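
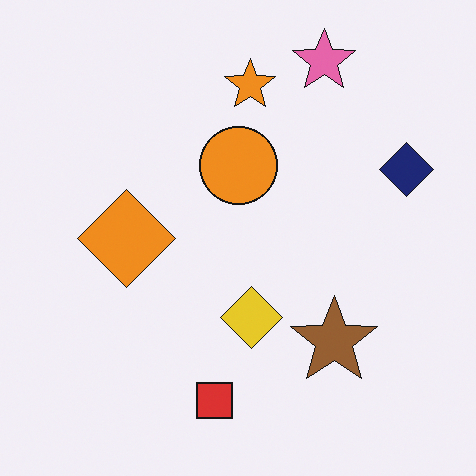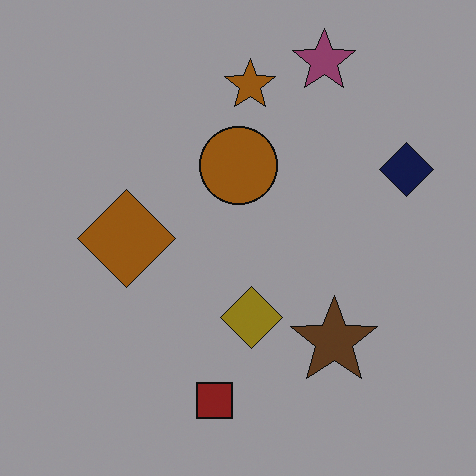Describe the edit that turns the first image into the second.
The second image is the first darkened a lot.

Every pixel — background and shapes alike — is uniformly darkened.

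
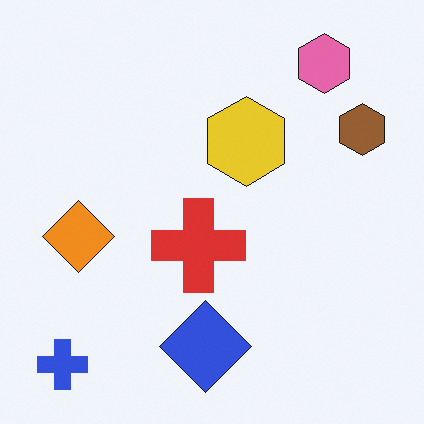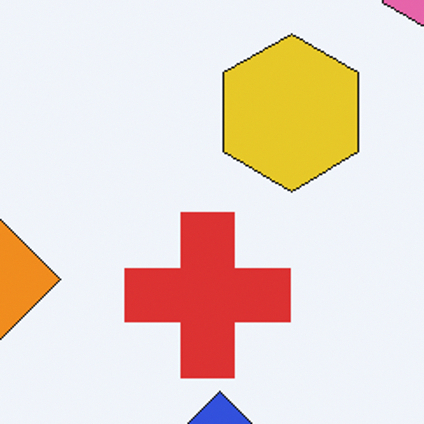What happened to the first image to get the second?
Cropped to a noticeably smaller region and rescaled.

The visible shapes are larger and the field of view is narrower; shapes near the original edges may be partly or wholly outside the frame — a crop-and-rescale.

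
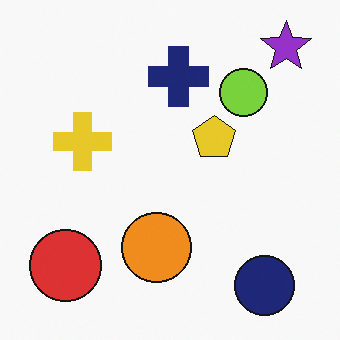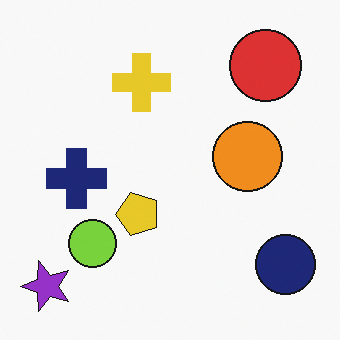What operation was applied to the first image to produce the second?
The image was transposed (reflected across the top-left ↔ bottom-right diagonal).

Shapes have swapped their row and column positions — what was in the top-right is now in the bottom-left — a diagonal reflection.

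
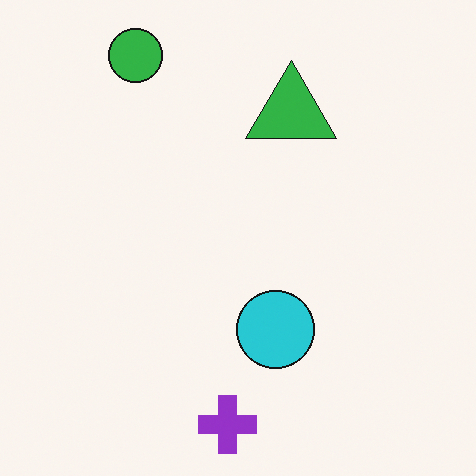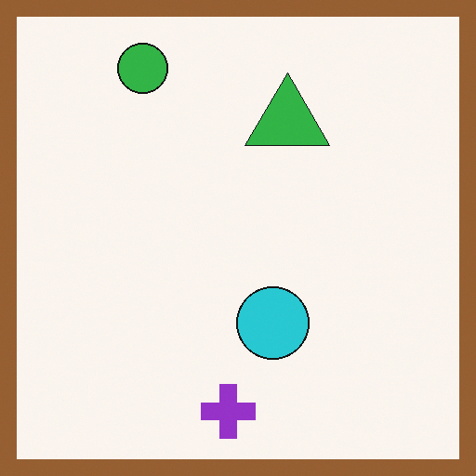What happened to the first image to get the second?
The second image is the first framed with a brown border.

A solid brown frame runs around the edge of the second image, with the content slightly shrunk inside it.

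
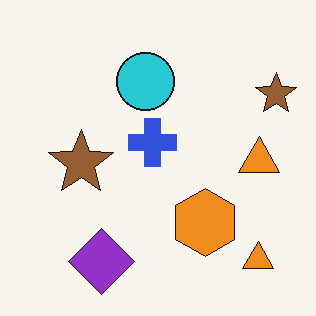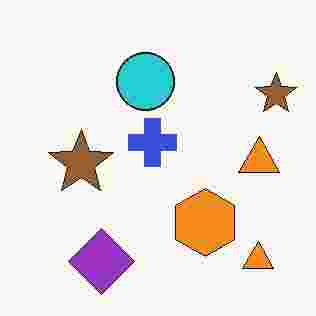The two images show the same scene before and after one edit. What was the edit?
Heavily JPEG-compressed with obvious blocking artifacts.

Blocky 8×8 compression artifacts appear around shape edges and the flat background shows ringing — characteristic JPEG degradation.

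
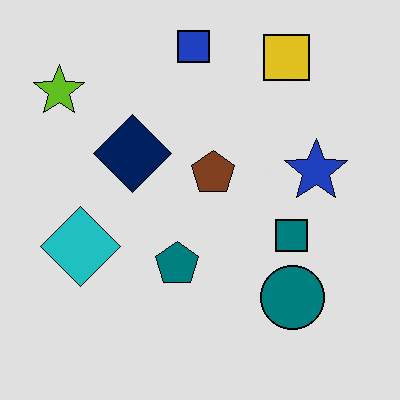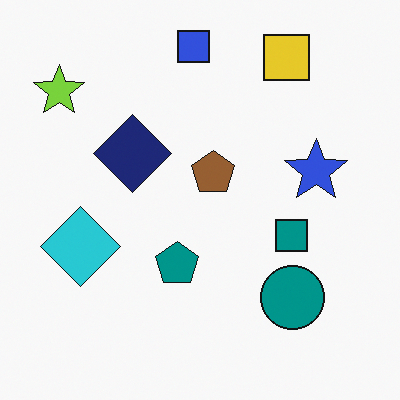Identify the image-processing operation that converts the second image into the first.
The image was moderately posterized.

Each flat color has snapped to a coarser quantized level — most visibly, the near-white background has dropped to a flat grey.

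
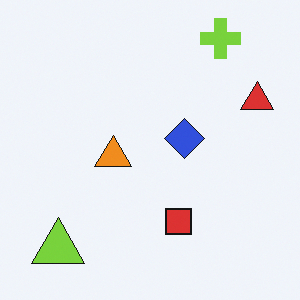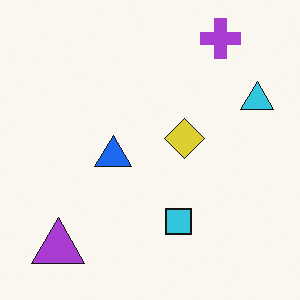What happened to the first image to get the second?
This is the original image hue-shifted by a large amount.

Every shape's color has rotated by the same amount around the hue wheel — a uniform hue shift.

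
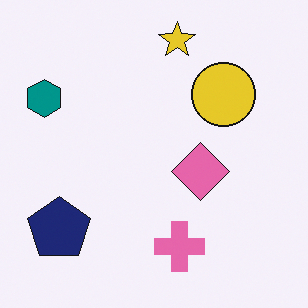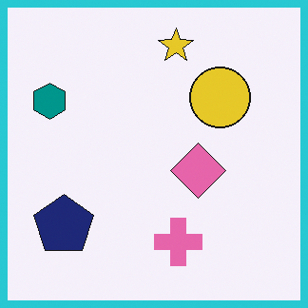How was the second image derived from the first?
The second image is the first framed with a cyan border.

A solid cyan frame runs around the edge of the second image, with the content slightly shrunk inside it.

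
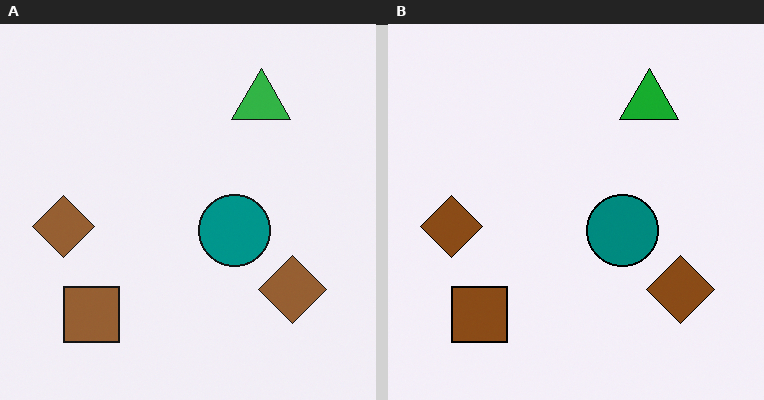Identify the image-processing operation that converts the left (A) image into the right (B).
This is the original image given slightly increased contrast.

Tones are pushed away from mid-grey across the whole image — a global contrast change.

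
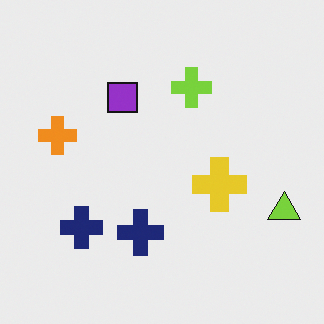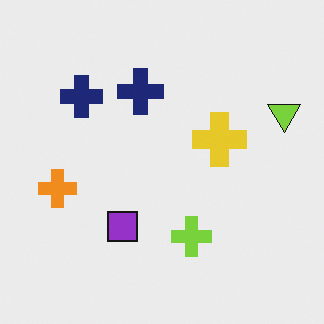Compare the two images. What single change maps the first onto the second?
It was flipped vertically (top ↔ bottom).

The lime cross is in the top of the first image and the bottom of the second — shapes on opposite sides of the horizontal midline have swapped in a mirror flip.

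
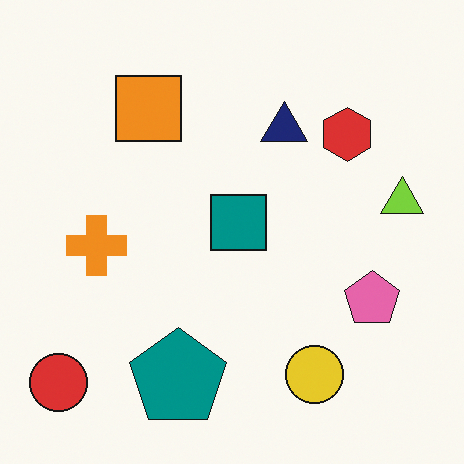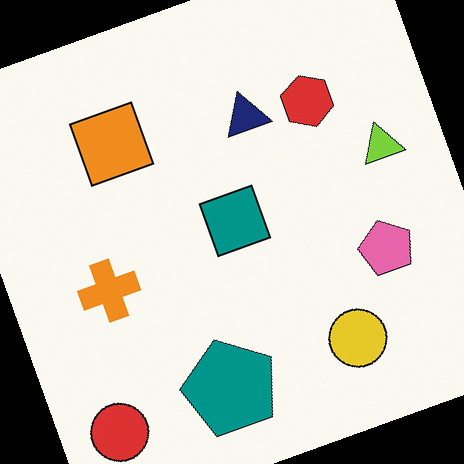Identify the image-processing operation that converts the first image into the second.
The image was rotated counter-clockwise by a clearly visible amount.

Every shape is tilted by the same angle and the image corners show triangular fill wedges — a whole-image rotation by a non-right angle.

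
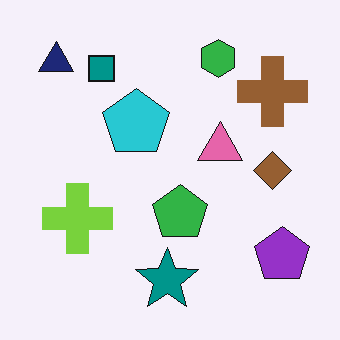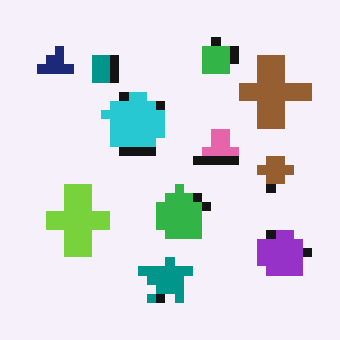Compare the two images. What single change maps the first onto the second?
Coarsely pixelated.

Shapes are reduced to large square blocks; fine edges and outlines are lost — a downscale-then-upscale (mosaic) effect.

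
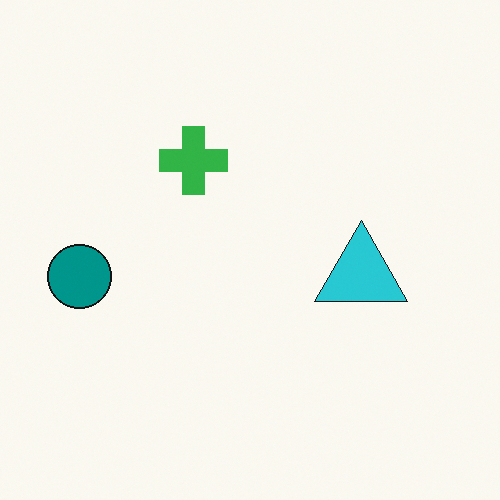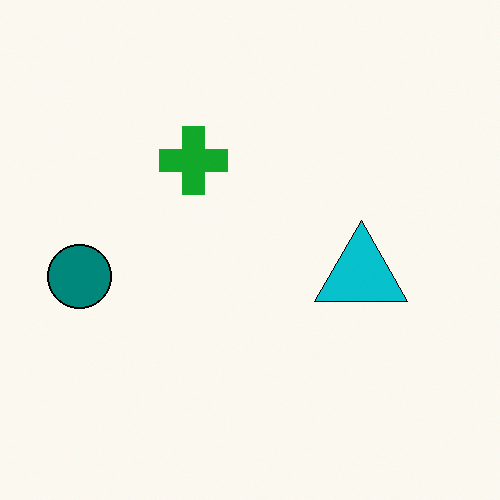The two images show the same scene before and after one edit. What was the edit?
This is the original image given slightly increased contrast.

Tones are pushed away from mid-grey across the whole image — a global contrast change.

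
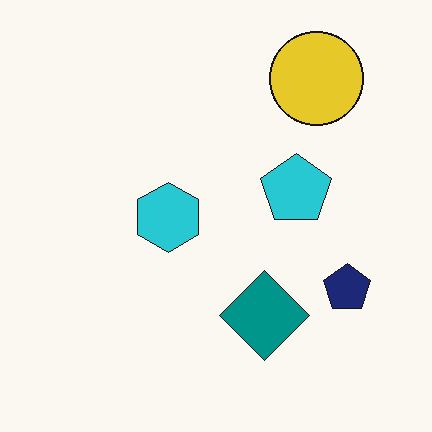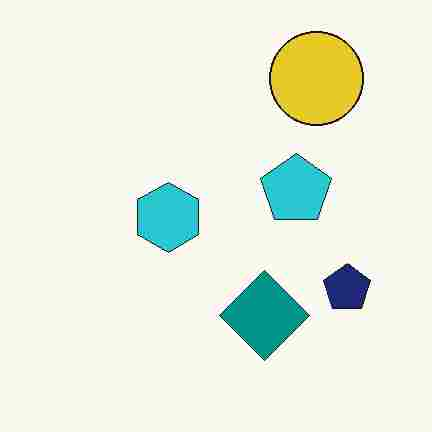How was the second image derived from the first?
It was heavily JPEG-compressed with obvious blocking artifacts.

Blocky 8×8 compression artifacts appear around shape edges and the flat background shows ringing — characteristic JPEG degradation.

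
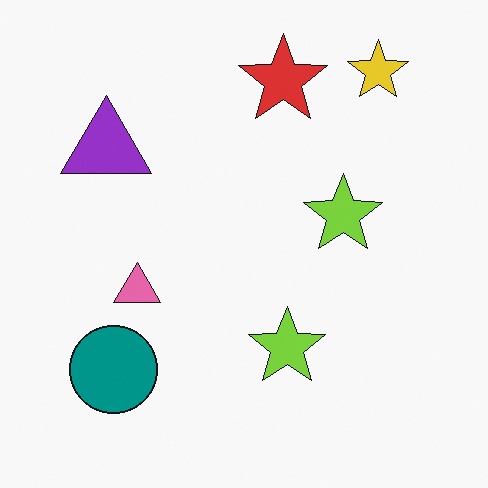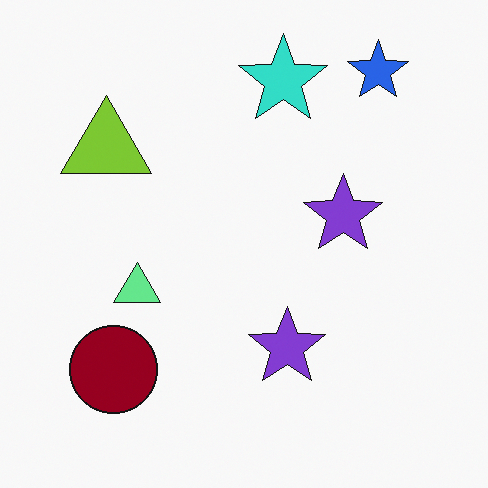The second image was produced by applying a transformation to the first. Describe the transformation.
Hue-shifted through roughly half the color wheel.

Every shape's color has rotated by the same amount around the hue wheel — a uniform hue shift.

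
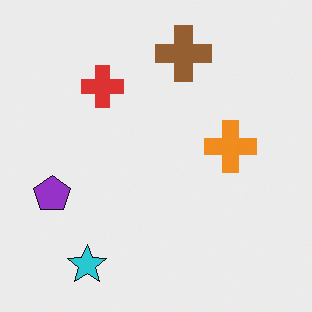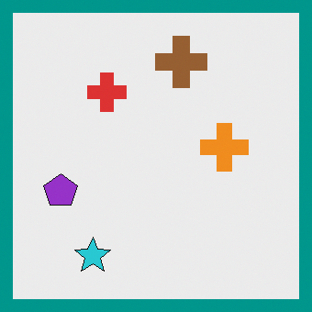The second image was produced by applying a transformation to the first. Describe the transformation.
The second image is the first framed with a teal border.

A solid teal frame runs around the edge of the second image, with the content slightly shrunk inside it.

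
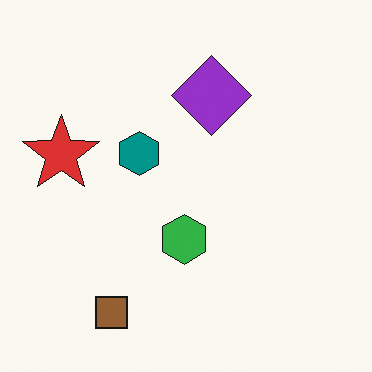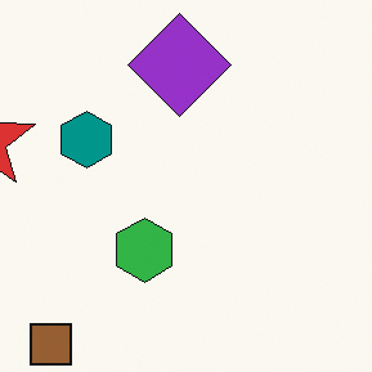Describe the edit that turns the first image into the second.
Cropped to a modestly smaller region and rescaled.

The visible shapes are larger and the field of view is narrower; shapes near the original edges may be partly or wholly outside the frame — a crop-and-rescale.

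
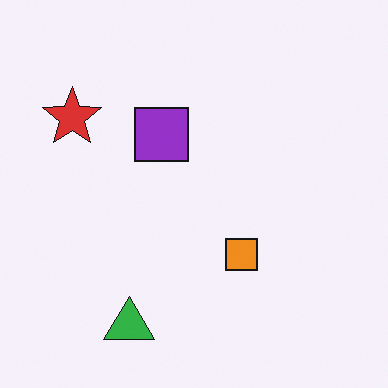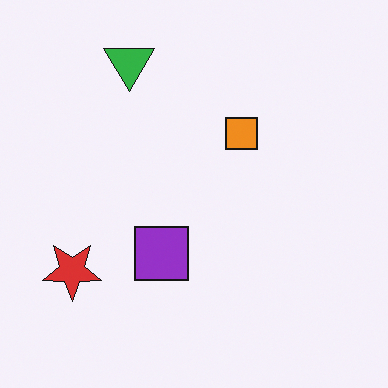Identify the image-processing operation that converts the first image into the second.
Flipped vertically (top ↔ bottom).

The green triangle is in the bottom-left of the first image and the top-left of the second — shapes on opposite sides of the horizontal midline have swapped in a mirror flip.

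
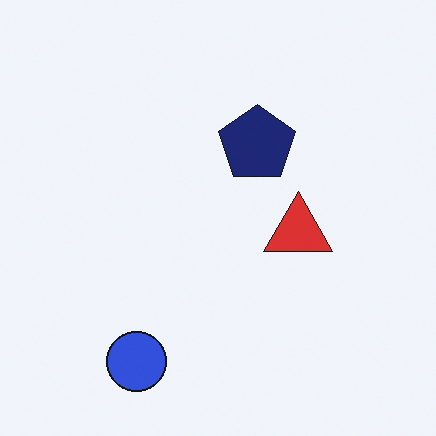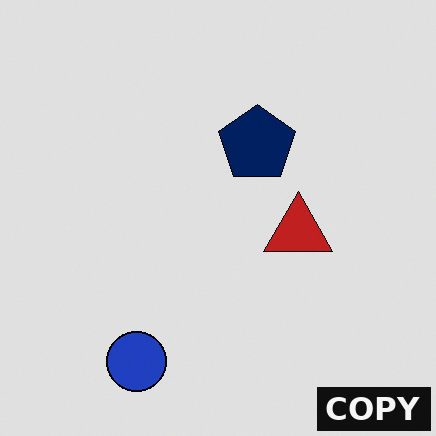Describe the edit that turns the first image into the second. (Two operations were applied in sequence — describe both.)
The transformation is: moderately posterized, then watermarked with the text "COPY" in the lower-right corner.

Each flat color has snapped to a coarser quantized level — most visibly, the near-white background has dropped to a flat grey. A dark label reading "COPY" appears in the lower-right corner.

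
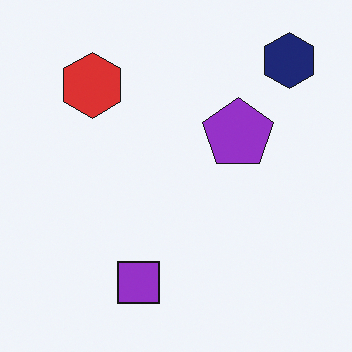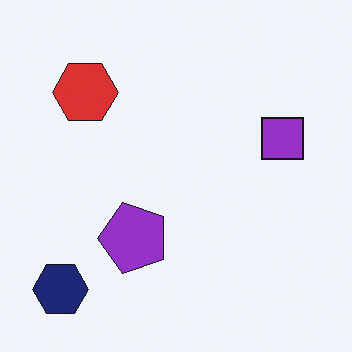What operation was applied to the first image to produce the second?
Transposed (reflected across the top-left ↔ bottom-right diagonal).

Shapes have swapped their row and column positions — what was in the top-right is now in the bottom-left — a diagonal reflection.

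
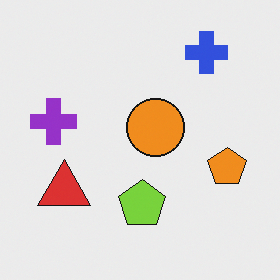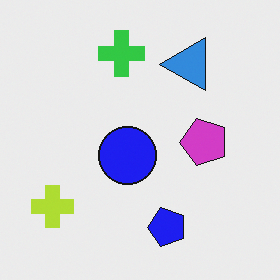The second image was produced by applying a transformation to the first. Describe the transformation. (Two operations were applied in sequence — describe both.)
The second image is the first transposed (reflected across the top-left ↔ bottom-right diagonal), then hue-shifted by a large amount.

Shapes have swapped their row and column positions — what was in the top-right is now in the bottom-left — a diagonal reflection. Every shape's color has rotated by the same amount around the hue wheel — a uniform hue shift.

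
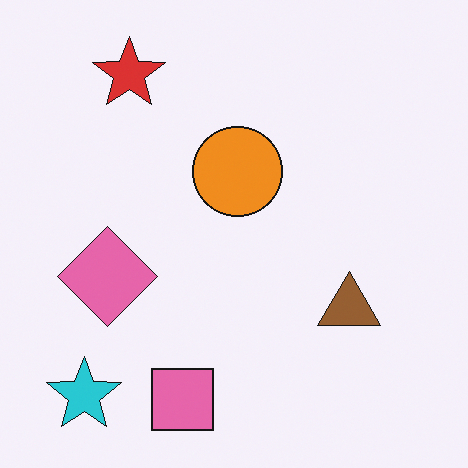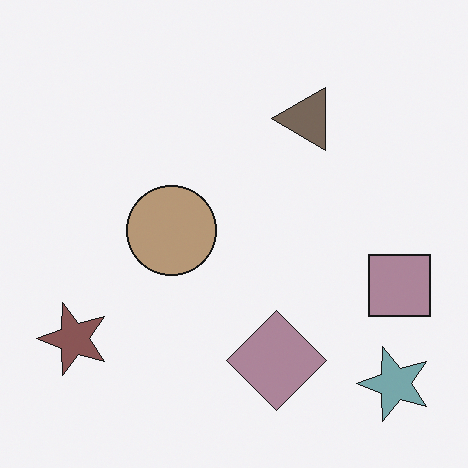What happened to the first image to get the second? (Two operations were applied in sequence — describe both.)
Heavily desaturated, then rotated 90° counter-clockwise.

All colors are more muted and greyish — a global saturation change. The cyan star sits in the bottom-left of the first image and the bottom-right of the second — consistent with a whole-image 90° counter-clockwise rotation.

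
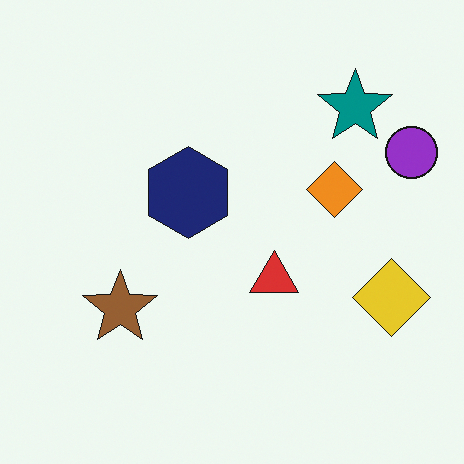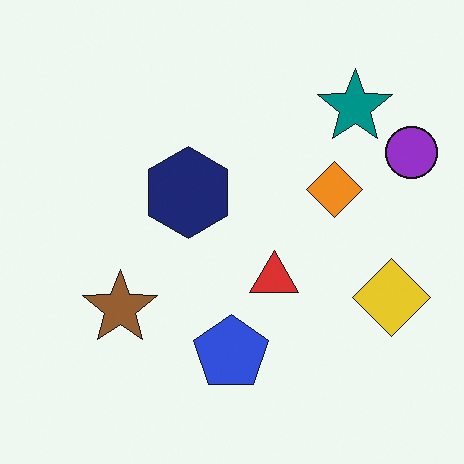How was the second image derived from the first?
This is the original image overlaid with an additional blue pentagon.

A blue pentagon appears in the second image that is absent from the first.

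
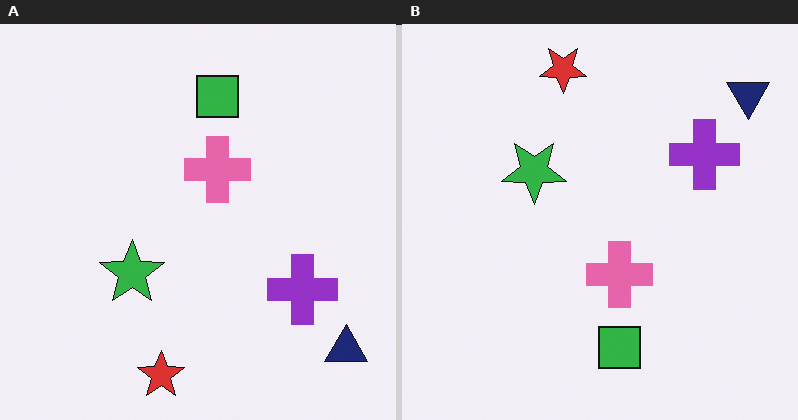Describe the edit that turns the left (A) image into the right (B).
Flipped vertically (top ↔ bottom).

The red star is in the bottom of the left (A) image and the top of the right (B) — shapes on opposite sides of the horizontal midline have swapped in a mirror flip.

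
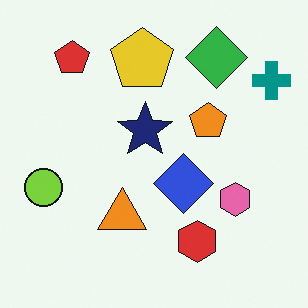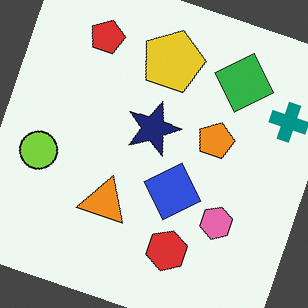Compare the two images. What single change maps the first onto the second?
Rotated clockwise by a clearly visible amount.

Every shape is tilted by the same angle and the image corners show triangular fill wedges — a whole-image rotation by a non-right angle.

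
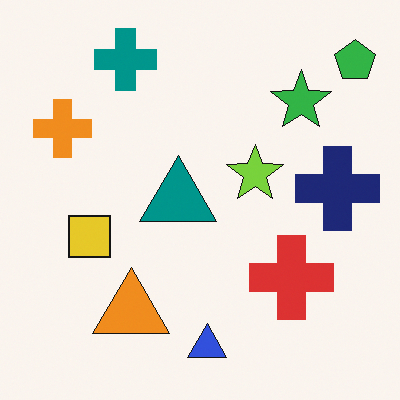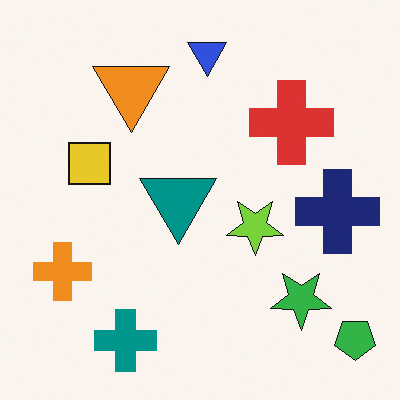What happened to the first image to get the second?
The second image is the first flipped vertically (top ↔ bottom).

The blue triangle is in the bottom of the first image and the top of the second — shapes on opposite sides of the horizontal midline have swapped in a mirror flip.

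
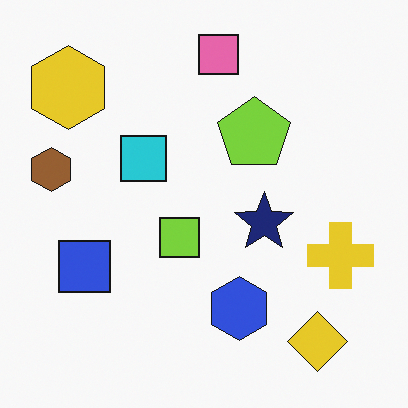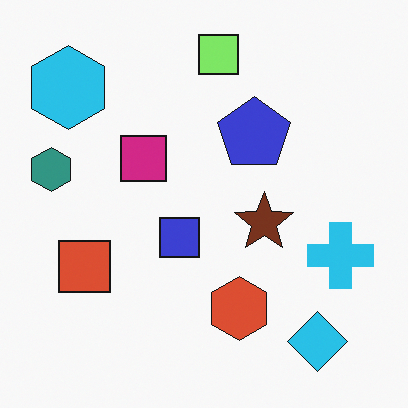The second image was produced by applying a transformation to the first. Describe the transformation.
This is the original image hue-shifted through roughly a third of the color wheel.

Every shape's color has rotated by the same amount around the hue wheel — a uniform hue shift.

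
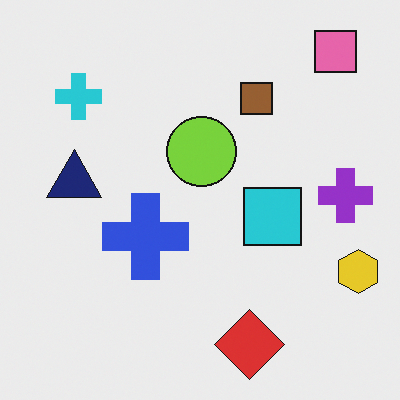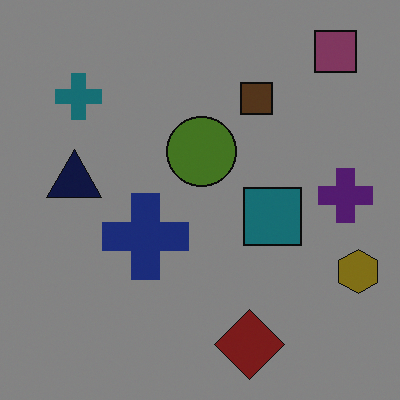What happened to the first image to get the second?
Darkened a lot.

Every pixel — background and shapes alike — is uniformly darkened.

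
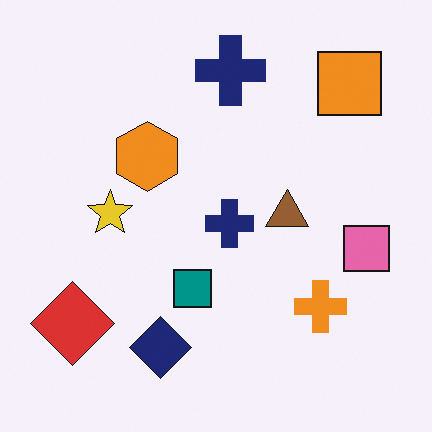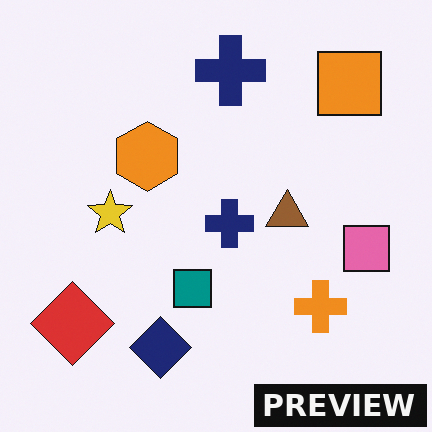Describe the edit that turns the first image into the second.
Watermarked with the text "PREVIEW" in the lower-right corner.

A dark label reading "PREVIEW" appears in the lower-right corner.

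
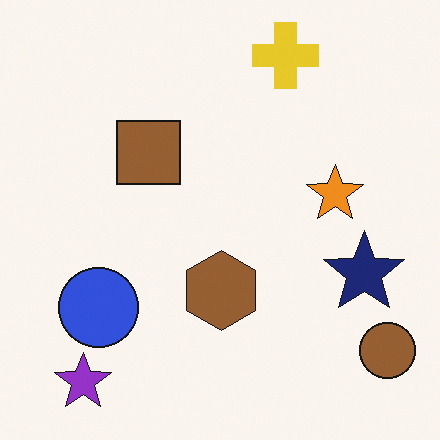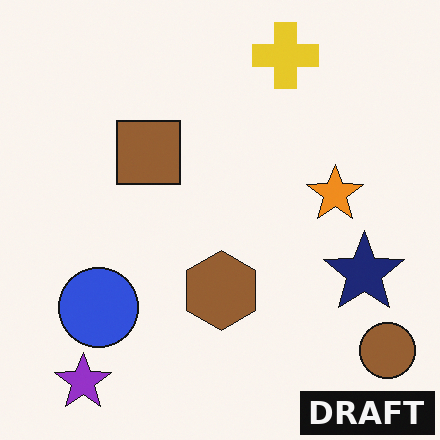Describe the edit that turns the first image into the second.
Watermarked with the text "DRAFT" in the lower-right corner.

A dark label reading "DRAFT" appears in the lower-right corner.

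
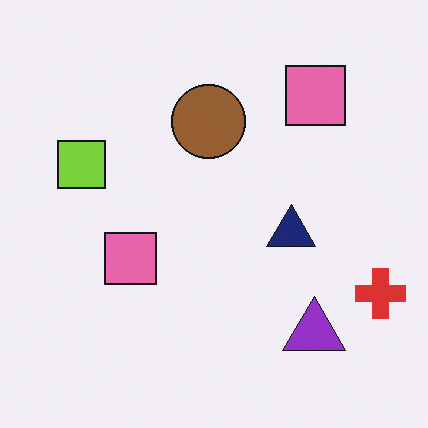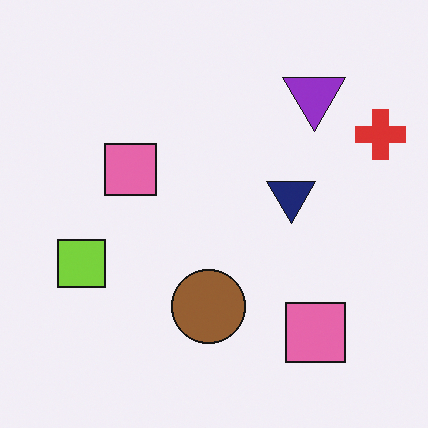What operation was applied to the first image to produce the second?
It was flipped vertically (top ↔ bottom).

The purple triangle is in the bottom-right of the first image and the top-right of the second — shapes on opposite sides of the horizontal midline have swapped in a mirror flip.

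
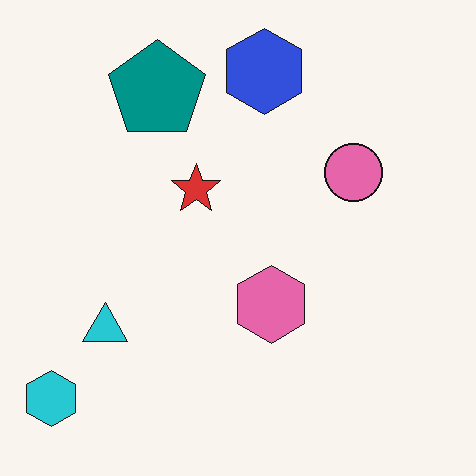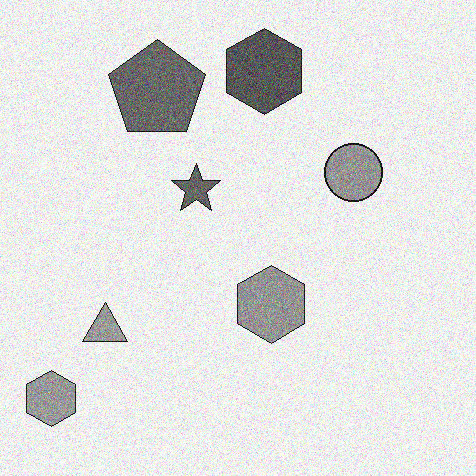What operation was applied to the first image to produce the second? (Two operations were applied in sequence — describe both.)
It was converted to grayscale, then degraded with moderate additive noise.

All color is removed — every shape is now a shade of grey. Random speckle covers the whole image, including the flat background.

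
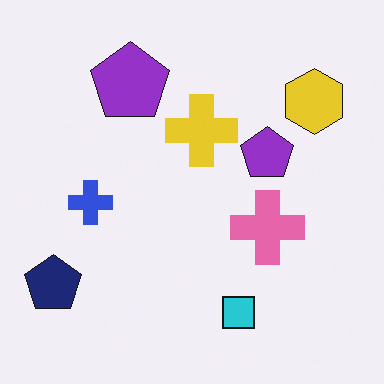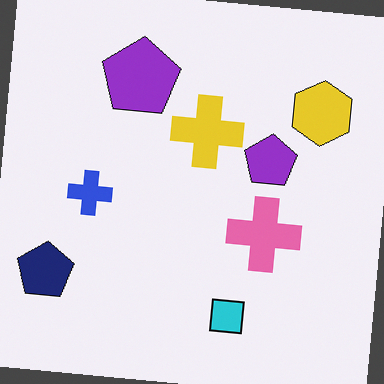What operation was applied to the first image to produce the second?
This is the original image rotated clockwise by a small amount.

Every shape is tilted by the same angle and the image corners show triangular fill wedges — a whole-image rotation by a non-right angle.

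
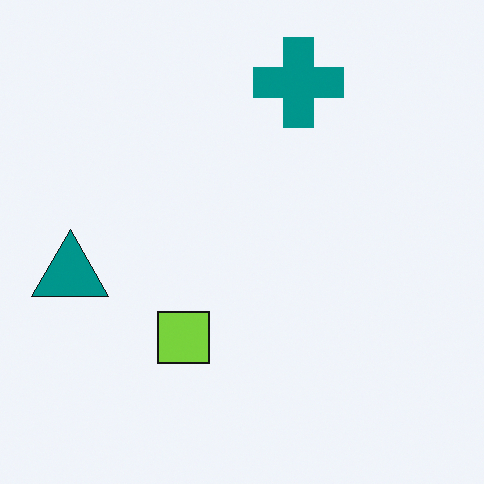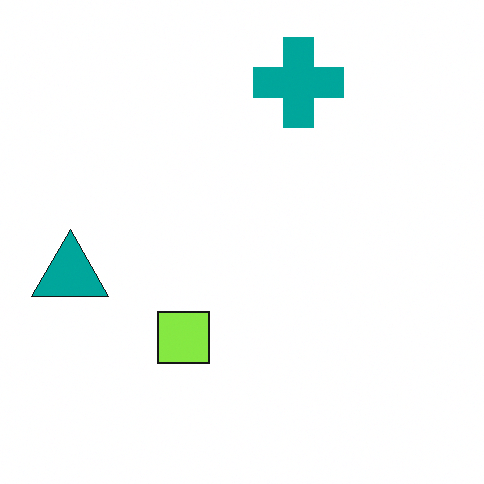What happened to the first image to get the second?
Slightly brightened.

Every pixel — background and shapes alike — is uniformly brightened.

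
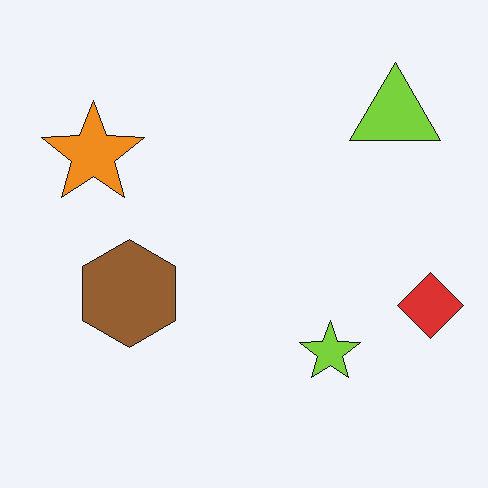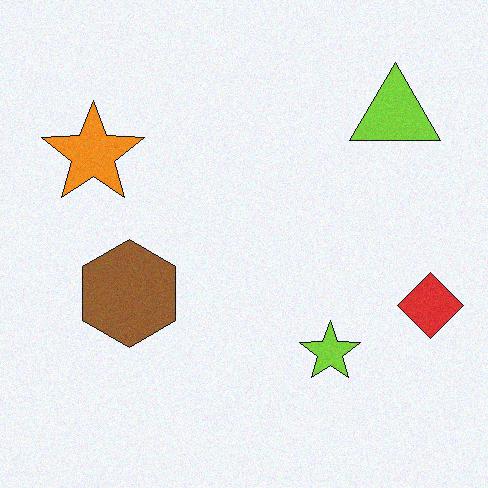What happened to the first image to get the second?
It was degraded with a light layer of grain.

Random speckle covers the whole image, including the flat background.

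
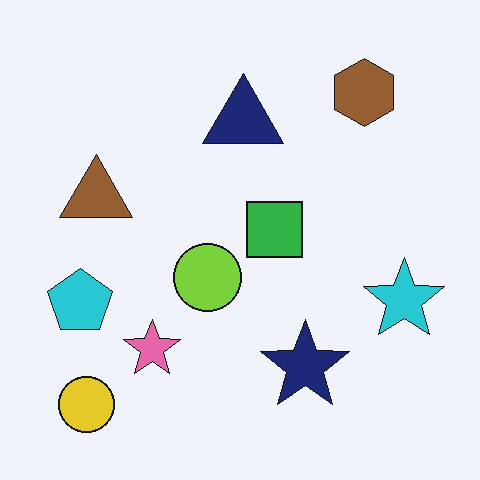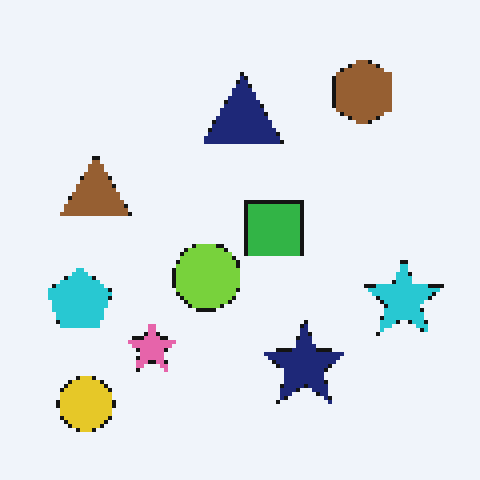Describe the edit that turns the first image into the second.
It was mildly pixelated.

Shapes are reduced to large square blocks; fine edges and outlines are lost — a downscale-then-upscale (mosaic) effect.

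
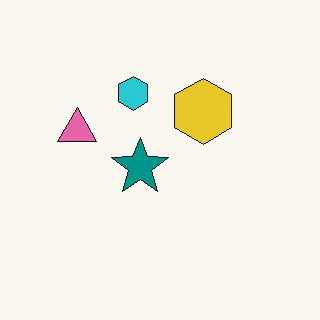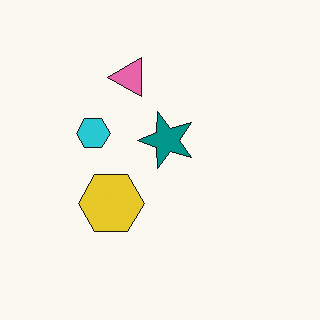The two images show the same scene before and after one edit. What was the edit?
The second image is the first transposed (reflected across the top-left ↔ bottom-right diagonal).

Shapes have swapped their row and column positions — what was in the top-right is now in the bottom-left — a diagonal reflection.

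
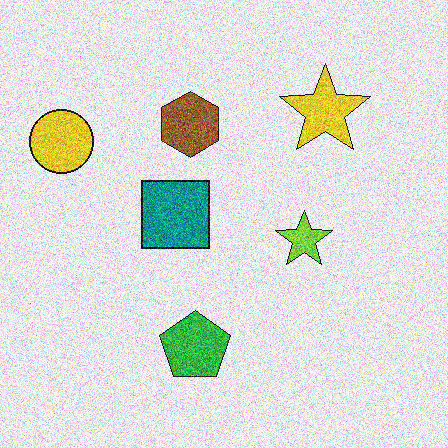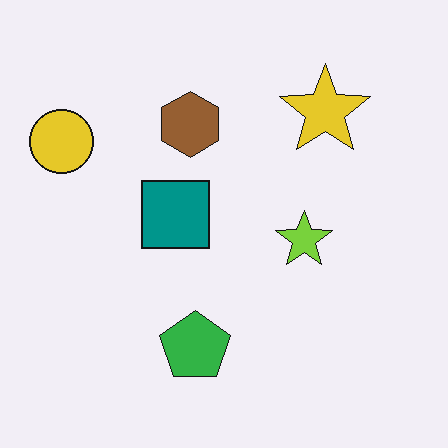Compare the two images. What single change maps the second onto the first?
Degraded with strong gaussian noise.

Random speckle covers the whole image, including the flat background.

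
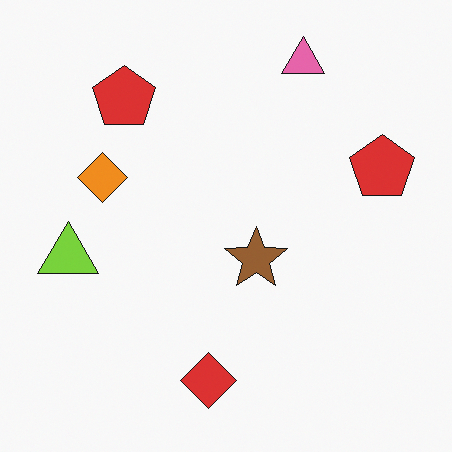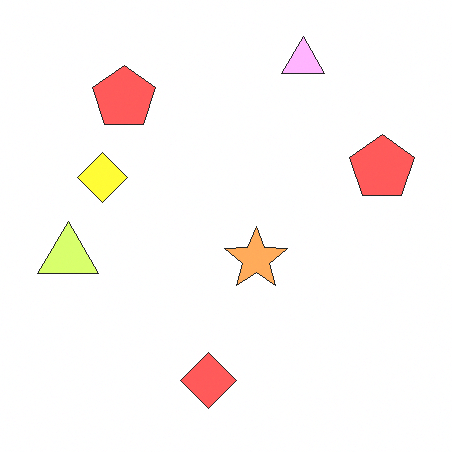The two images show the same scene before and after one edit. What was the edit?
The second image is the first noticeably brightened.

Every pixel — background and shapes alike — is uniformly brightened.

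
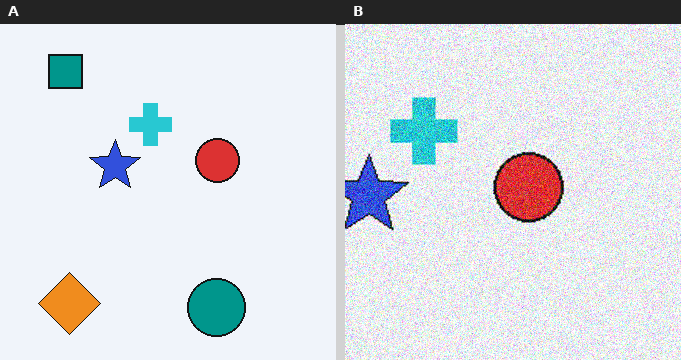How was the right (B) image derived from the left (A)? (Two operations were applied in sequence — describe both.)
The image was cropped to a modestly smaller region and rescaled, then degraded with a thick layer of grain.

The visible shapes are larger and the field of view is narrower; shapes near the original edges may be partly or wholly outside the frame — a crop-and-rescale. Random speckle covers the whole image, including the flat background.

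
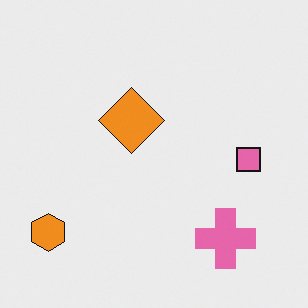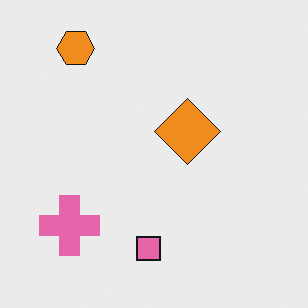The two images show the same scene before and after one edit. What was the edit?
Rotated 90° clockwise.

The orange hexagon sits in the bottom-left of the first image and the top-left of the second — consistent with a whole-image 90° clockwise rotation.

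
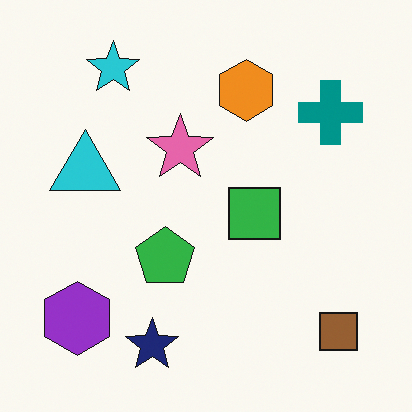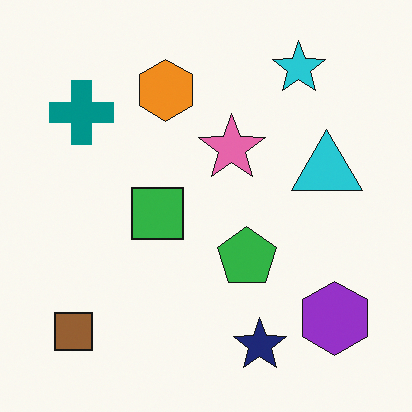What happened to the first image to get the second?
The transformation is: flipped horizontally (left ↔ right).

The brown square is in the bottom-right of the first image and the bottom-left of the second — shapes on opposite sides of the vertical midline have swapped in a mirror flip.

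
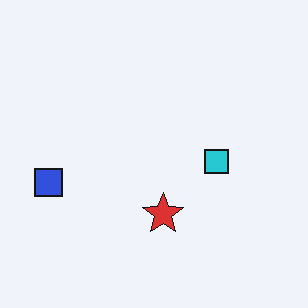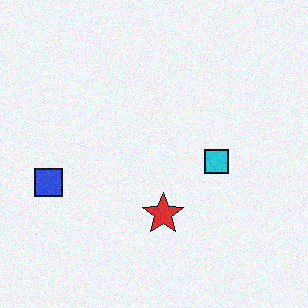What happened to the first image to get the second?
Degraded with light additive noise.

Random speckle covers the whole image, including the flat background.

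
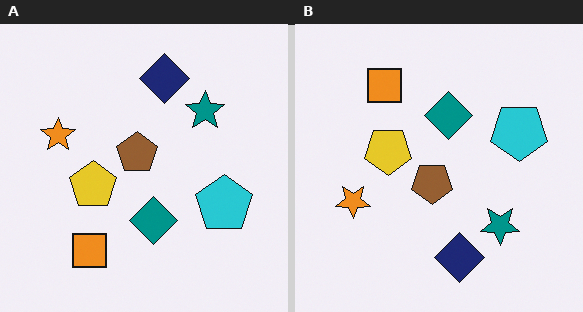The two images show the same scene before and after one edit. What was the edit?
This is the original image flipped vertically (top ↔ bottom).

The navy diamond is in the top of the left (A) image and the bottom of the right (B) — shapes on opposite sides of the horizontal midline have swapped in a mirror flip.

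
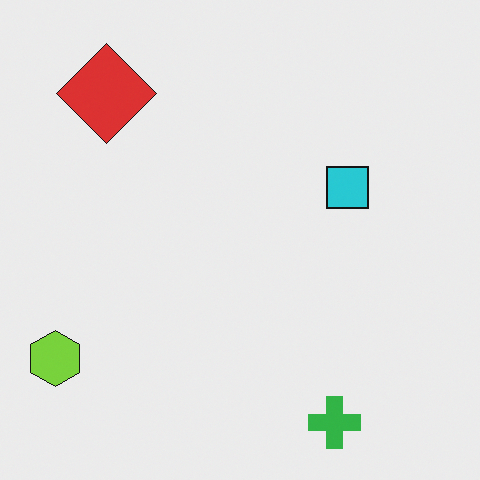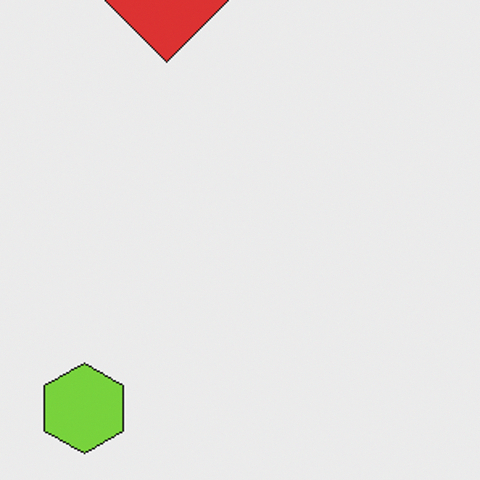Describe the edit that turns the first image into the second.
This is the original image cropped to a modestly smaller region and rescaled.

The visible shapes are larger and the field of view is narrower; shapes near the original edges may be partly or wholly outside the frame — a crop-and-rescale.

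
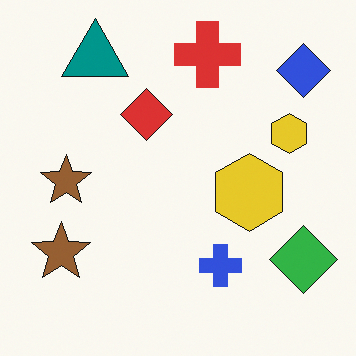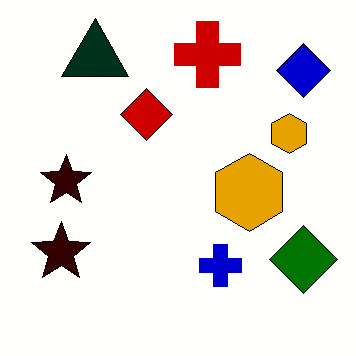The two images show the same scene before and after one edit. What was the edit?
The image was boosted in contrast.

Tones are pushed away from mid-grey across the whole image — a global contrast change.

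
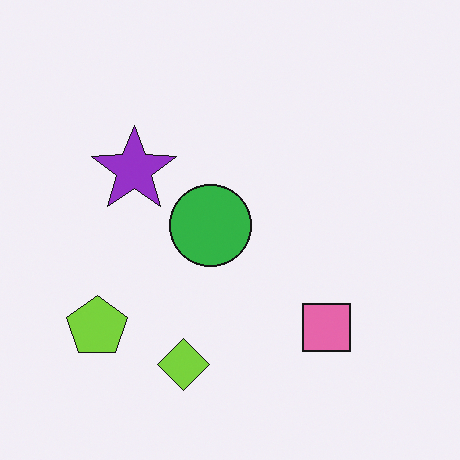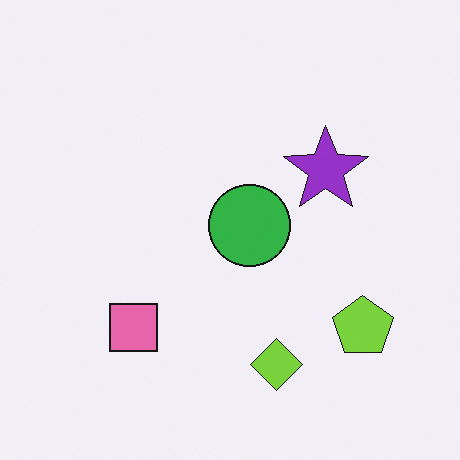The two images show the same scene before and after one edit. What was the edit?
The image was flipped horizontally (left ↔ right).

The lime pentagon is in the bottom-left of the first image and the bottom-right of the second — shapes on opposite sides of the vertical midline have swapped in a mirror flip.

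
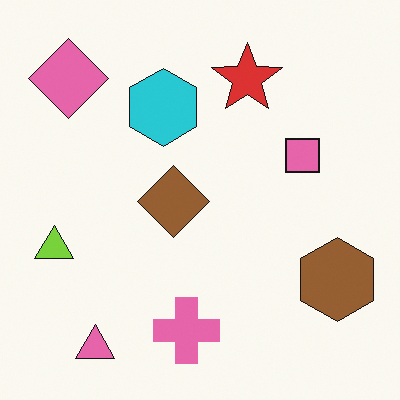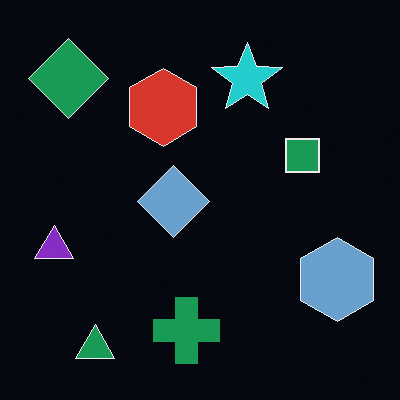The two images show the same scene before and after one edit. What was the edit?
It was color-inverted (negative).

The light background has become dark and every shape's color is its complement — a photographic negative.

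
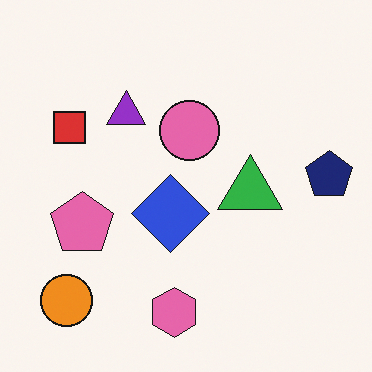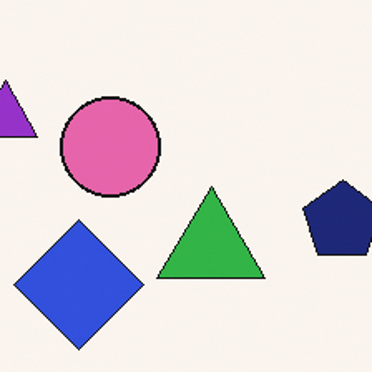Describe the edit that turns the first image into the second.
It was cropped tightly and scaled back up.

The visible shapes are larger and the field of view is narrower; shapes near the original edges may be partly or wholly outside the frame — a crop-and-rescale.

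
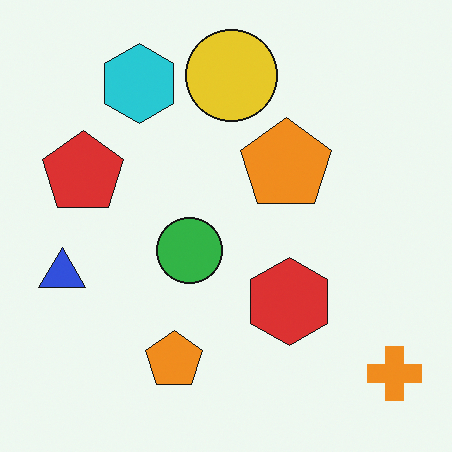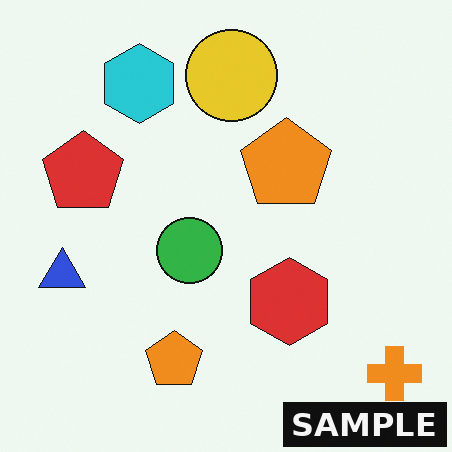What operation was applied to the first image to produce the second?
The second image is the first watermarked with the text "SAMPLE" in the lower-right corner.

A dark label reading "SAMPLE" appears in the lower-right corner.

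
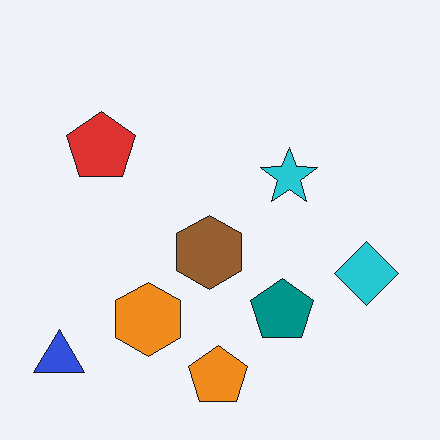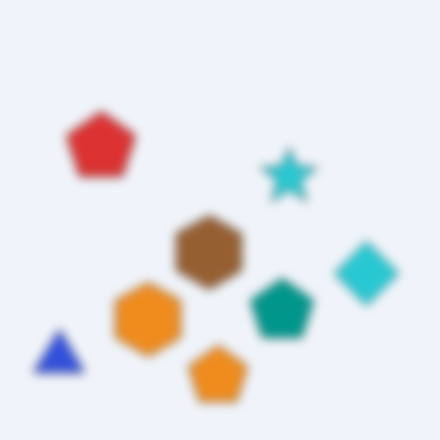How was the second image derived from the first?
The second image is the first heavily blurred.

Shape edges and outlines are uniformly softened across the whole image.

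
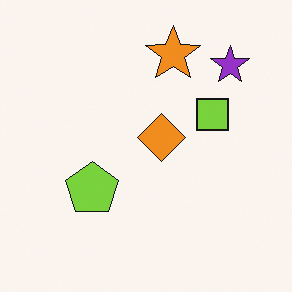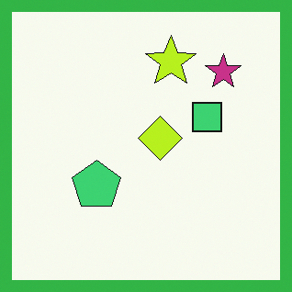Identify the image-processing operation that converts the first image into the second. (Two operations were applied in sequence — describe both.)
Hue-shifted by a small amount, then framed with a green border.

Every shape's color has rotated by the same amount around the hue wheel — a uniform hue shift. A solid green frame runs around the edge of the second image, with the content slightly shrunk inside it.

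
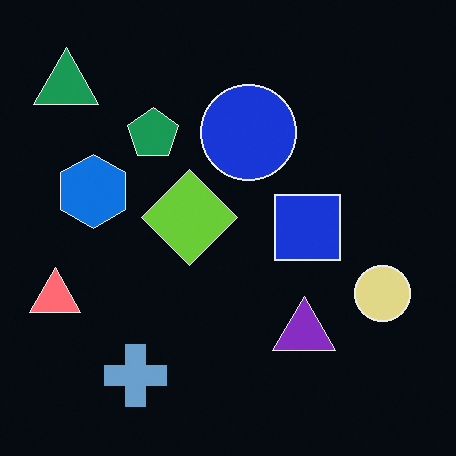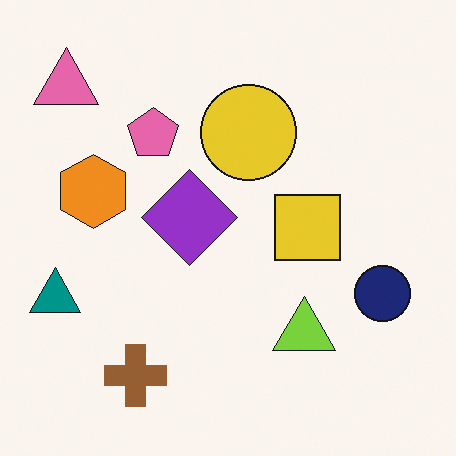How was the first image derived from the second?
The image was color-inverted (negative).

The light background has become dark and every shape's color is its complement — a photographic negative.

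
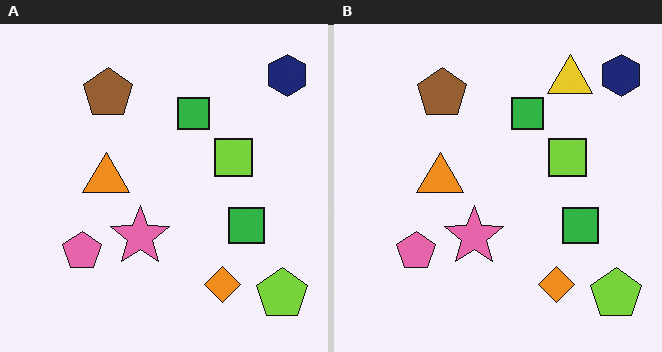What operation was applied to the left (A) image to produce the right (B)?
This is the original image overlaid with an additional yellow triangle.

A yellow triangle appears in the right (B) image that is absent from the left (A).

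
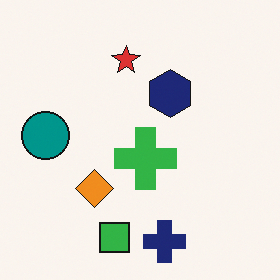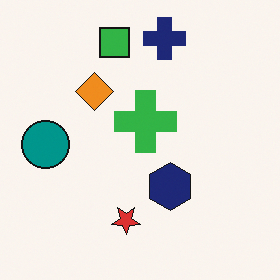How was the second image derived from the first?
Flipped vertically (top ↔ bottom).

The navy cross is in the bottom of the first image and the top of the second — shapes on opposite sides of the horizontal midline have swapped in a mirror flip.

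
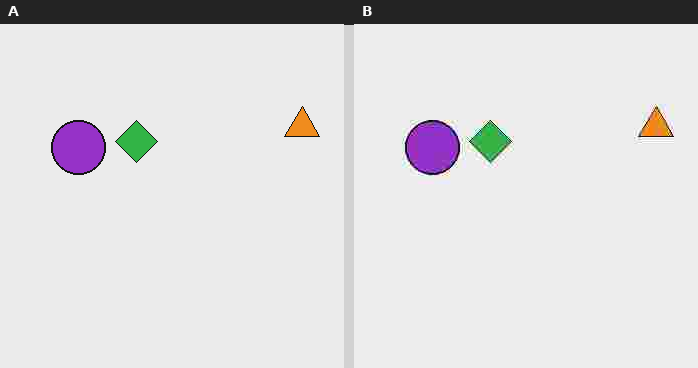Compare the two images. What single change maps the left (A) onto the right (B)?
The transformation is: degraded with heavy JPEG compression.

Blocky 8×8 compression artifacts appear around shape edges and the flat background shows ringing — characteristic JPEG degradation.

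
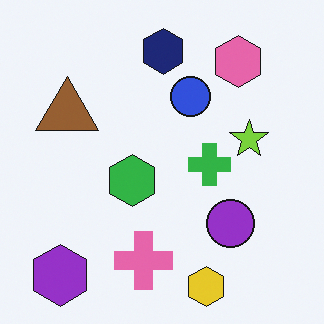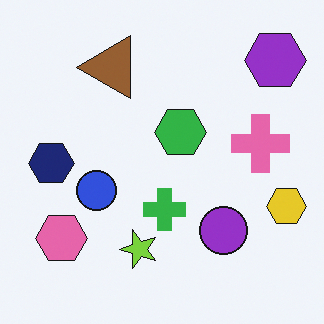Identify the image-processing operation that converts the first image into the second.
The second image is the first transposed (reflected across the top-left ↔ bottom-right diagonal).

Shapes have swapped their row and column positions — what was in the top-right is now in the bottom-left — a diagonal reflection.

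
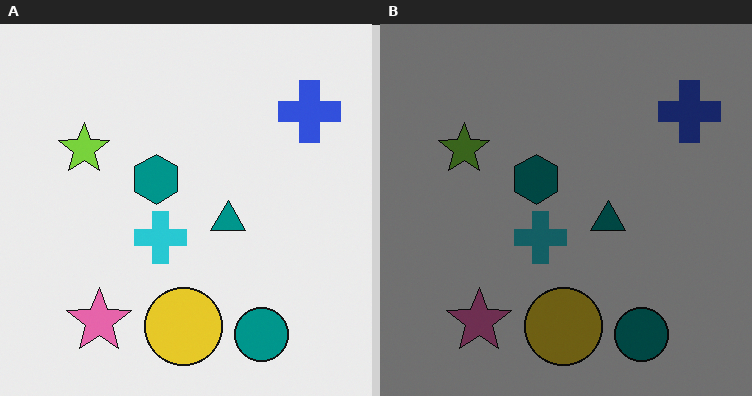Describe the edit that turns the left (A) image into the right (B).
This is the original image substantially darkened.

Every pixel — background and shapes alike — is uniformly darkened.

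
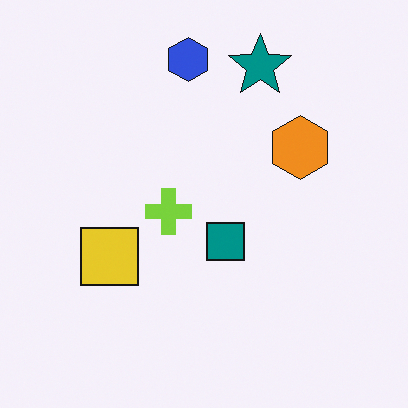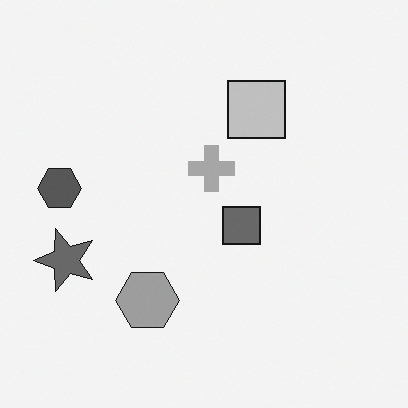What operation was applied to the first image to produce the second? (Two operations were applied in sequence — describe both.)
The second image is the first converted to grayscale, then transposed (reflected across the top-left ↔ bottom-right diagonal).

All color is removed — every shape is now a shade of grey. Shapes have swapped their row and column positions — what was in the top-right is now in the bottom-left — a diagonal reflection.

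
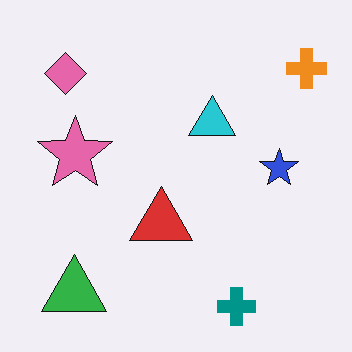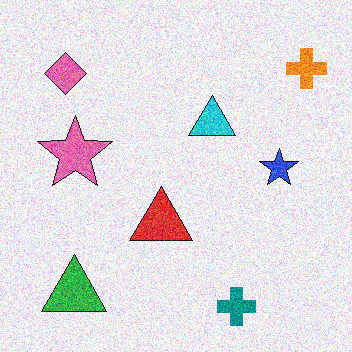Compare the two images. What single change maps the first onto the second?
The image was degraded with visible gaussian noise.

Random speckle covers the whole image, including the flat background.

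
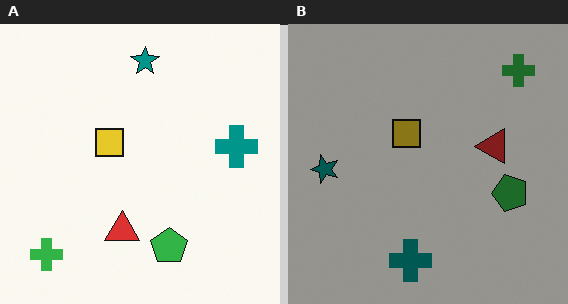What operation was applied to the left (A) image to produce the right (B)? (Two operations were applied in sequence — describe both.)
The right (B) image is the left (A) transposed (reflected across the top-left ↔ bottom-right diagonal), then substantially darkened.

Shapes have swapped their row and column positions — what was in the top-right is now in the bottom-left — a diagonal reflection. Every pixel — background and shapes alike — is uniformly darkened.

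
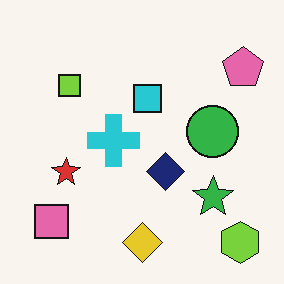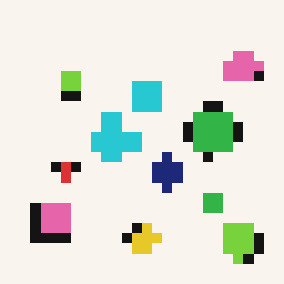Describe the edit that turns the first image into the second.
Heavily pixelated into large blocks.

Shapes are reduced to large square blocks; fine edges and outlines are lost — a downscale-then-upscale (mosaic) effect.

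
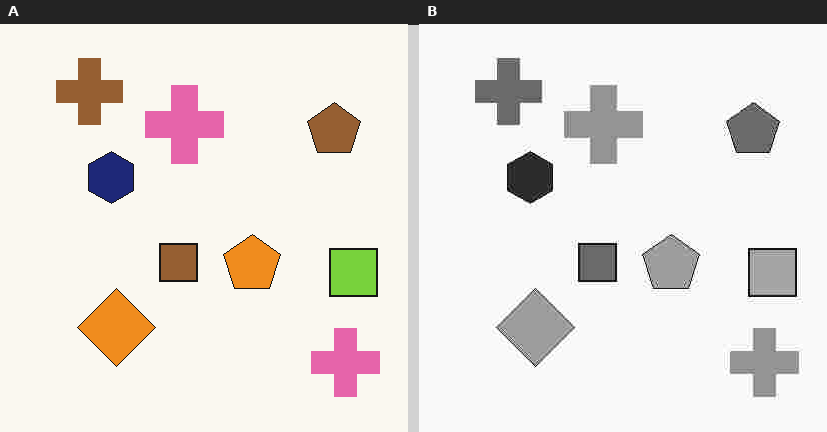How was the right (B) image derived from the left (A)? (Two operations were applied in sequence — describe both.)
It was converted to grayscale, then heavily JPEG-compressed with obvious blocking artifacts.

All color is removed — every shape is now a shade of grey. Blocky 8×8 compression artifacts appear around shape edges and the flat background shows ringing — characteristic JPEG degradation.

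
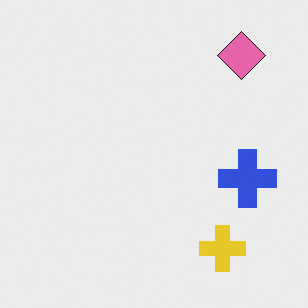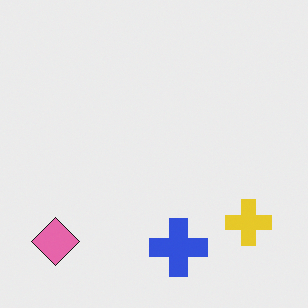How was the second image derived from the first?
It was transposed (reflected across the top-left ↔ bottom-right diagonal).

Shapes have swapped their row and column positions — what was in the top-right is now in the bottom-left — a diagonal reflection.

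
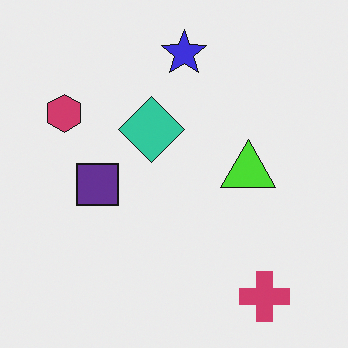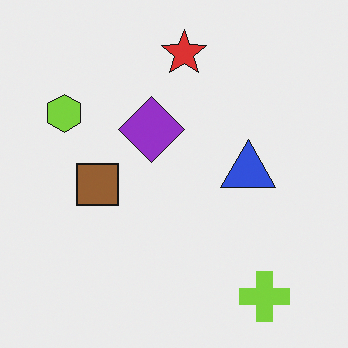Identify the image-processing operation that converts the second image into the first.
Hue-shifted through roughly half the color wheel.

Every shape's color has rotated by the same amount around the hue wheel — a uniform hue shift.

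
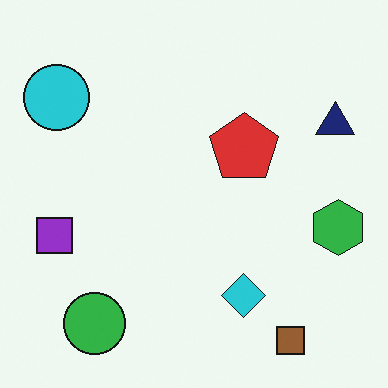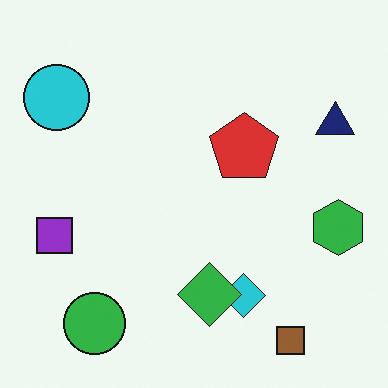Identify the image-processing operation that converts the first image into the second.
This is the original image overlaid with an additional green diamond.

A green diamond appears in the second image that is absent from the first.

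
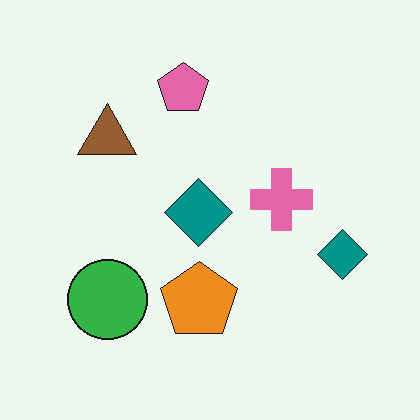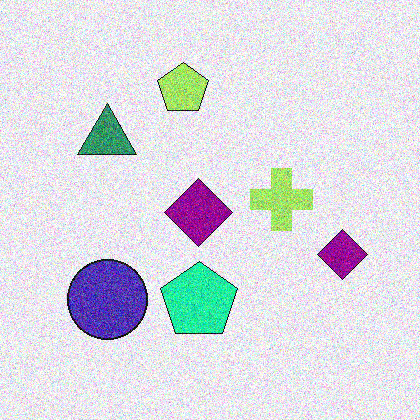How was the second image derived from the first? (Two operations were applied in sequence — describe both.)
The image was hue-shifted noticeably, then degraded with heavy additive noise.

Every shape's color has rotated by the same amount around the hue wheel — a uniform hue shift. Random speckle covers the whole image, including the flat background.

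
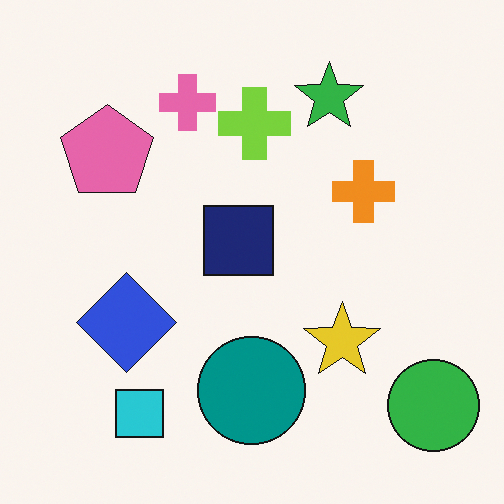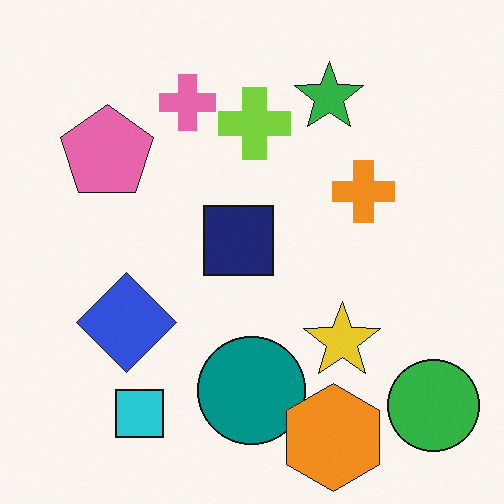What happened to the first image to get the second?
This is the original image overlaid with an additional orange hexagon.

An orange hexagon appears in the second image that is absent from the first.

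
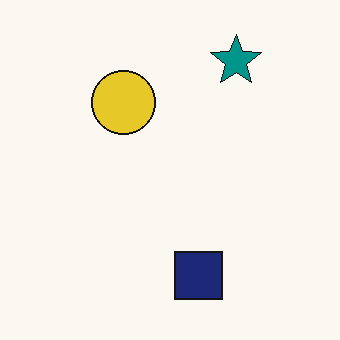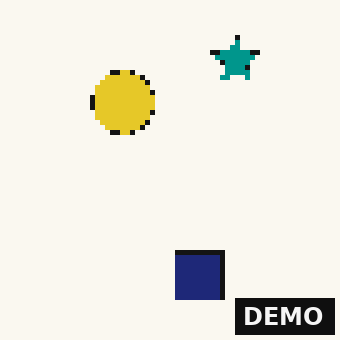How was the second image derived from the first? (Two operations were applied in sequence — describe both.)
The image was lightly pixelated (a mild mosaic effect), then watermarked with the text "DEMO" in the lower-right corner.

Shapes are reduced to large square blocks; fine edges and outlines are lost — a downscale-then-upscale (mosaic) effect. A dark label reading "DEMO" appears in the lower-right corner.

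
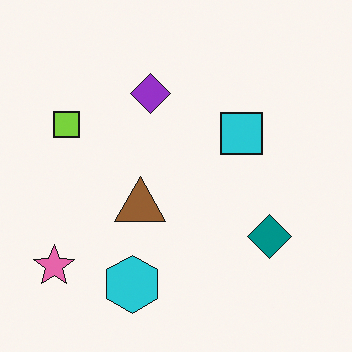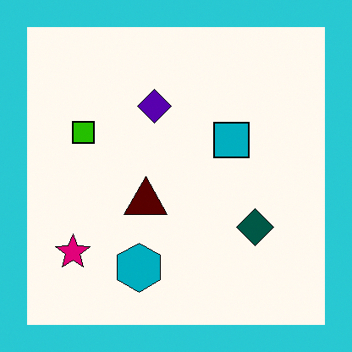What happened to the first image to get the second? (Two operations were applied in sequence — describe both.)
The transformation is: given much higher contrast, then framed with a cyan border.

Tones are pushed away from mid-grey across the whole image — a global contrast change. A solid cyan frame runs around the edge of the second image, with the content slightly shrunk inside it.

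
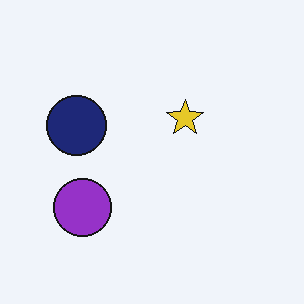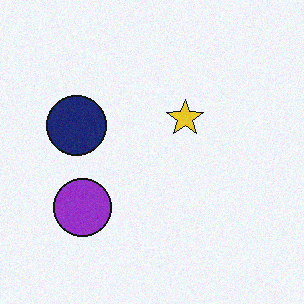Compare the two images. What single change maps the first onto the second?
The image was degraded with light additive noise.

Random speckle covers the whole image, including the flat background.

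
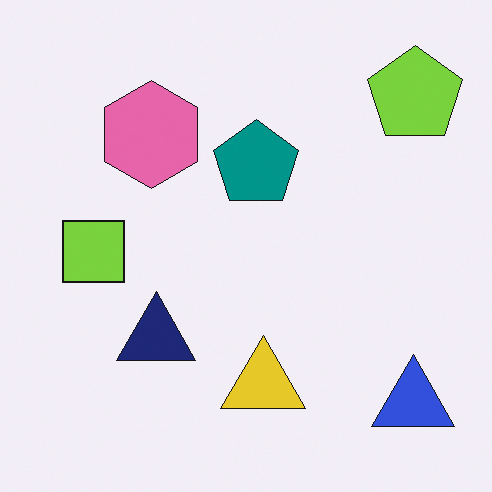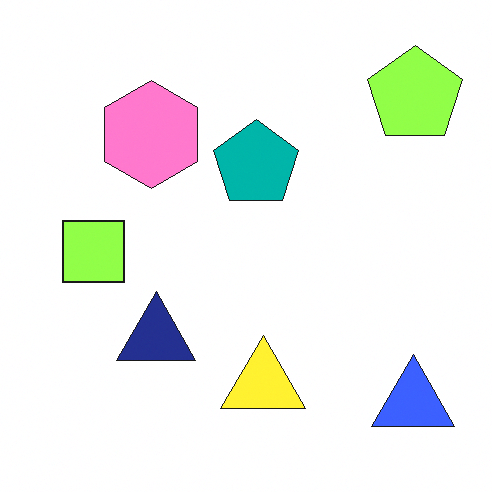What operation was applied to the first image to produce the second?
The transformation is: brightened a little.

Every pixel — background and shapes alike — is uniformly brightened.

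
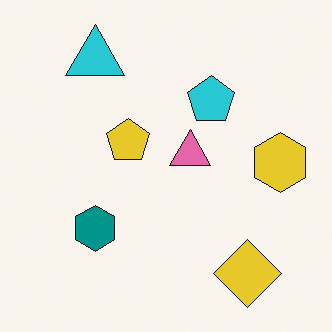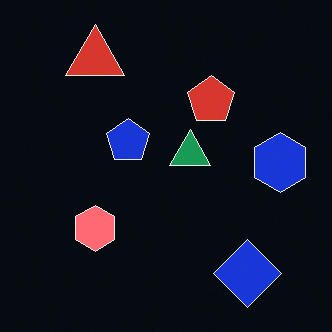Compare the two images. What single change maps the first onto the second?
This is the original image color-inverted (negative).

The light background has become dark and every shape's color is its complement — a photographic negative.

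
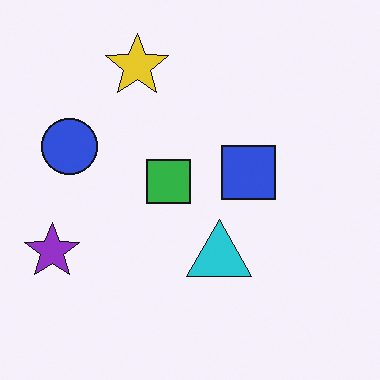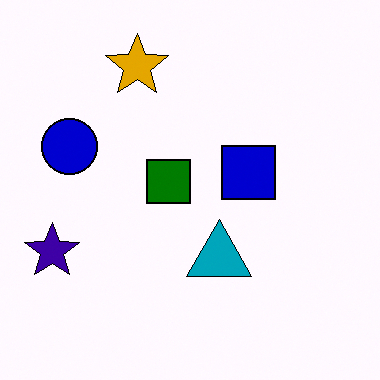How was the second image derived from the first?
Given much higher contrast.

Tones are pushed away from mid-grey across the whole image — a global contrast change.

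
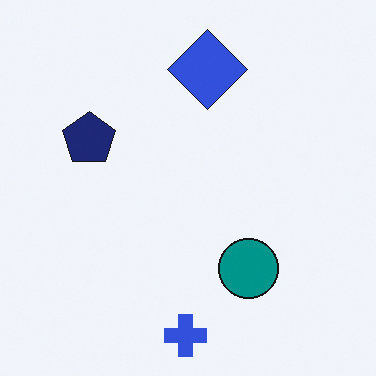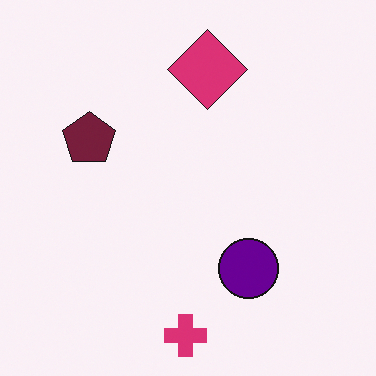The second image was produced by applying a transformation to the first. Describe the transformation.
The transformation is: hue-shifted by a moderate amount.

Every shape's color has rotated by the same amount around the hue wheel — a uniform hue shift.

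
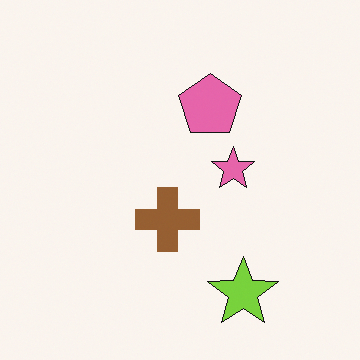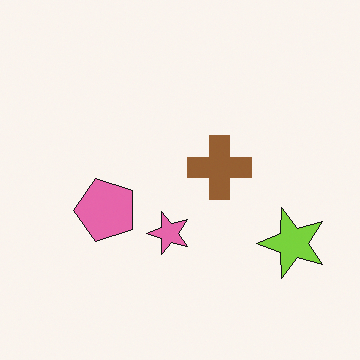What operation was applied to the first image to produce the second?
It was transposed (reflected across the top-left ↔ bottom-right diagonal).

Shapes have swapped their row and column positions — what was in the top-right is now in the bottom-left — a diagonal reflection.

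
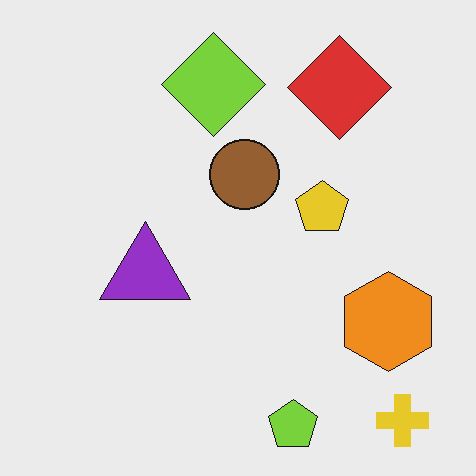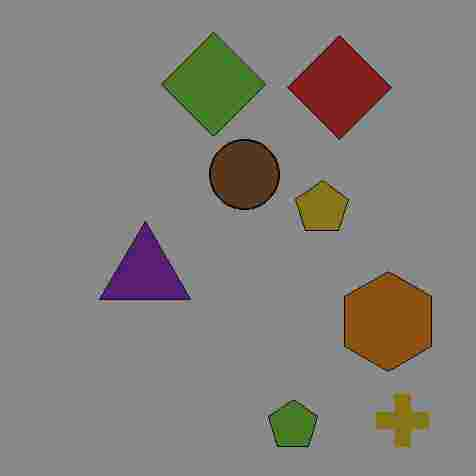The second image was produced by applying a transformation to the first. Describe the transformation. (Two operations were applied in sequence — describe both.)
The transformation is: substantially darkened, then heavily JPEG-compressed with obvious blocking artifacts.

Every pixel — background and shapes alike — is uniformly darkened. Blocky 8×8 compression artifacts appear around shape edges and the flat background shows ringing — characteristic JPEG degradation.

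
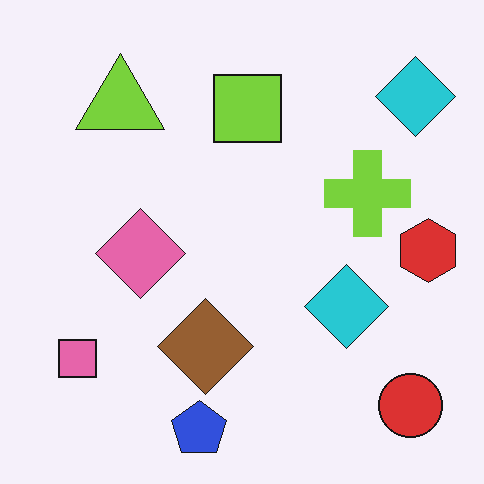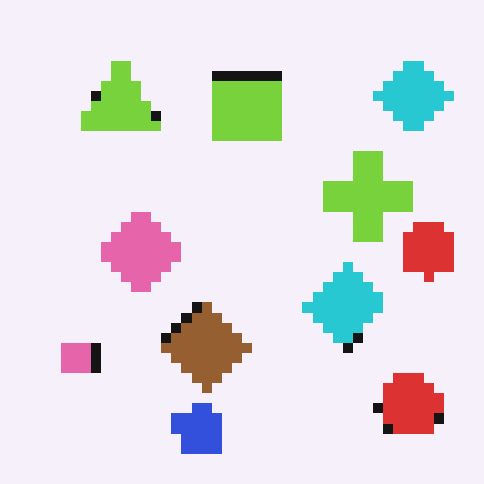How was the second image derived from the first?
The image was heavily pixelated into large blocks.

Shapes are reduced to large square blocks; fine edges and outlines are lost — a downscale-then-upscale (mosaic) effect.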